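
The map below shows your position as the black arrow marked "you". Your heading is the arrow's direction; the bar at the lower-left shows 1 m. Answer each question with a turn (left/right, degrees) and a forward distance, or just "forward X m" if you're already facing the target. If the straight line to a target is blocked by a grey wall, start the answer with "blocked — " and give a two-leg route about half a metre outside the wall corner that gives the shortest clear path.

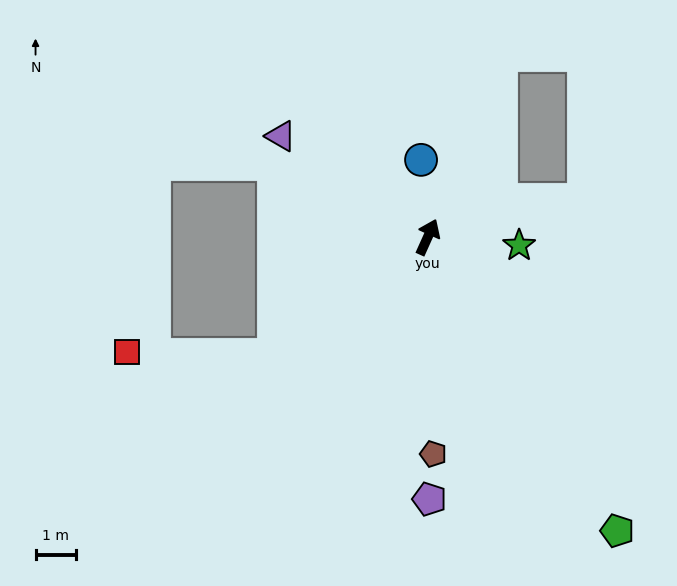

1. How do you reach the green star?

turn right 71°, forward 2.3 m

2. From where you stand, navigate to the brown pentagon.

turn right 154°, forward 5.3 m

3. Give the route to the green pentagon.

turn right 123°, forward 8.6 m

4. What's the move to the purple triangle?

turn left 80°, forward 4.4 m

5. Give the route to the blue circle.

turn left 29°, forward 1.9 m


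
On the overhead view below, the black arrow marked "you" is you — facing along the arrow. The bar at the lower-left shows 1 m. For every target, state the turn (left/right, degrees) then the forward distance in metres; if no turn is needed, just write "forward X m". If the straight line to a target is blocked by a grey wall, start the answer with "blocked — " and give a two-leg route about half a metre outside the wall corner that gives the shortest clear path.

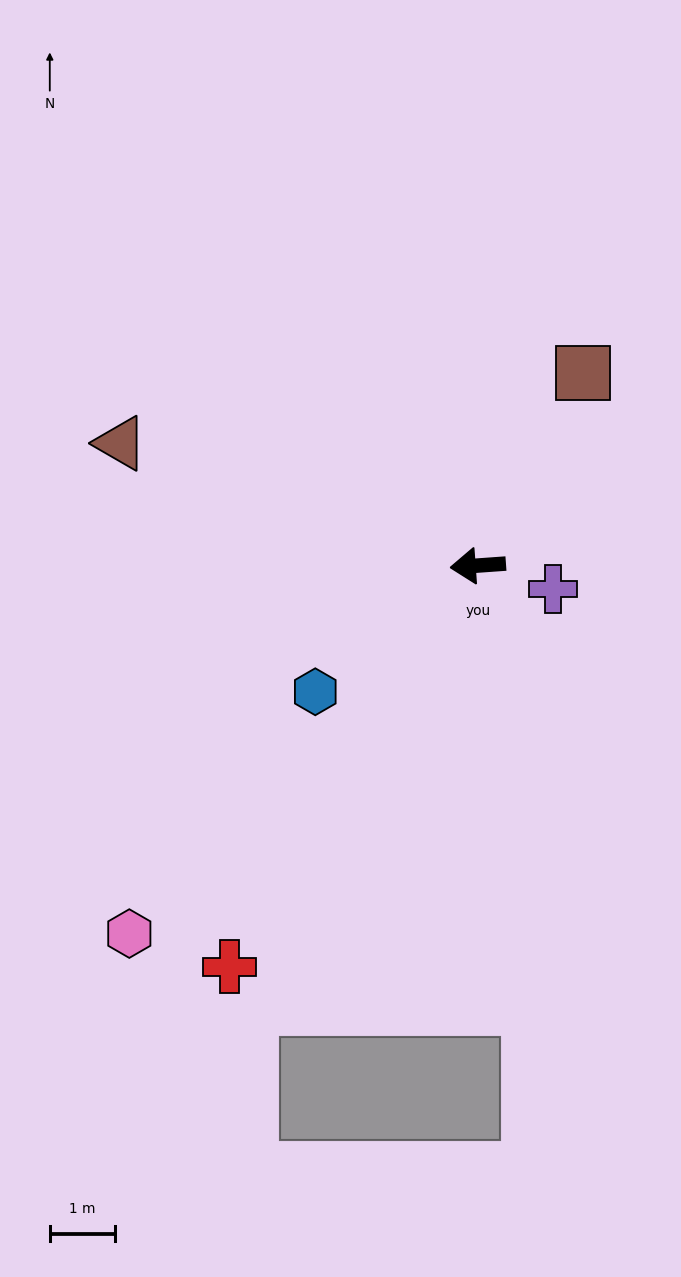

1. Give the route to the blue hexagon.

turn left 34°, forward 3.2 m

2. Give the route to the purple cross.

turn left 159°, forward 1.2 m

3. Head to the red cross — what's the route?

turn left 54°, forward 7.3 m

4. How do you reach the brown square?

turn right 123°, forward 3.4 m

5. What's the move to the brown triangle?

turn right 23°, forward 5.8 m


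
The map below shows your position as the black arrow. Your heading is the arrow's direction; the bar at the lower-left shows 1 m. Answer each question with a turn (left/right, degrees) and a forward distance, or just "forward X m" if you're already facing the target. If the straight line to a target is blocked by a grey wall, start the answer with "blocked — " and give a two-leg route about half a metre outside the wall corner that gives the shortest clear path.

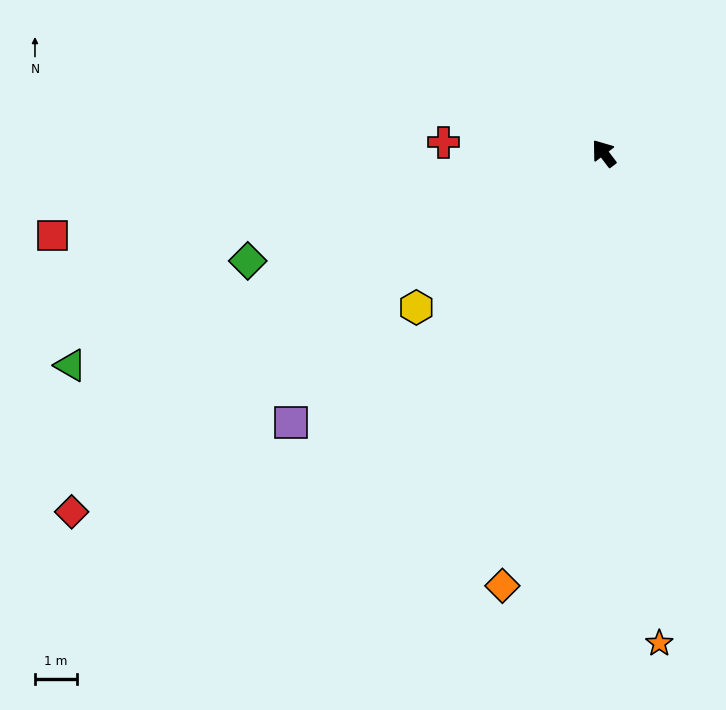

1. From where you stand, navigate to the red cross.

turn left 49°, forward 3.8 m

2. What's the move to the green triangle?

turn left 74°, forward 13.6 m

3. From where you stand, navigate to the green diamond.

turn left 69°, forward 8.8 m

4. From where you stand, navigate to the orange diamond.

turn left 129°, forward 10.5 m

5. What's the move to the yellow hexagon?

turn left 92°, forward 5.8 m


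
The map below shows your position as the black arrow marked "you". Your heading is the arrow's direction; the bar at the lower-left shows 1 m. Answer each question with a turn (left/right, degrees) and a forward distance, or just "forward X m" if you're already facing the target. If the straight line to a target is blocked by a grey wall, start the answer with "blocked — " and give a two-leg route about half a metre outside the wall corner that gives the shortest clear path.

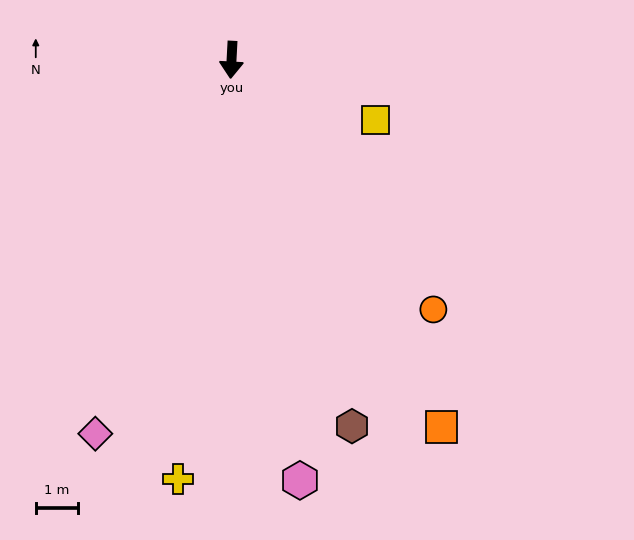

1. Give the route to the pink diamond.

turn right 17°, forward 9.5 m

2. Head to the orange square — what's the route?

turn left 33°, forward 10.1 m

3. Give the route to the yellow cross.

turn right 4°, forward 10.1 m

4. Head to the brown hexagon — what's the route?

turn left 21°, forward 9.2 m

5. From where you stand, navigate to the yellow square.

turn left 70°, forward 3.7 m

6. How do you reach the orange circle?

turn left 42°, forward 7.6 m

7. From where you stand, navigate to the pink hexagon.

turn left 12°, forward 10.1 m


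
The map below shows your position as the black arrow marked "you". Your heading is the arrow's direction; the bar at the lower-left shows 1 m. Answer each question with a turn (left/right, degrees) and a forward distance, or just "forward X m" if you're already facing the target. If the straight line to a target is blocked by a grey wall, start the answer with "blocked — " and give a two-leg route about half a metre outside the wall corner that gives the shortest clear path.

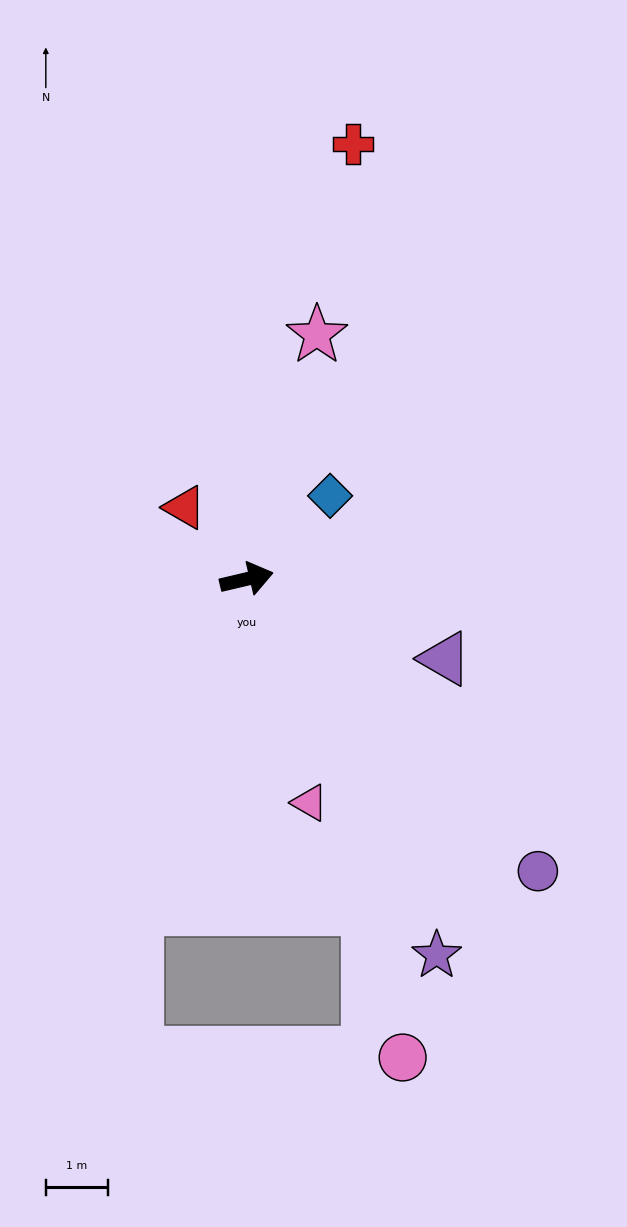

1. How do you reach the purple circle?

turn right 58°, forward 6.7 m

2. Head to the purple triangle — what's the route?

turn right 35°, forward 3.5 m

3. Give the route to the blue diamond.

turn left 32°, forward 1.9 m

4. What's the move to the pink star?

turn left 61°, forward 4.1 m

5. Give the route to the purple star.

turn right 76°, forward 6.8 m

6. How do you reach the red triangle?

turn left 118°, forward 1.5 m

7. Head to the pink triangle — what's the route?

turn right 88°, forward 3.8 m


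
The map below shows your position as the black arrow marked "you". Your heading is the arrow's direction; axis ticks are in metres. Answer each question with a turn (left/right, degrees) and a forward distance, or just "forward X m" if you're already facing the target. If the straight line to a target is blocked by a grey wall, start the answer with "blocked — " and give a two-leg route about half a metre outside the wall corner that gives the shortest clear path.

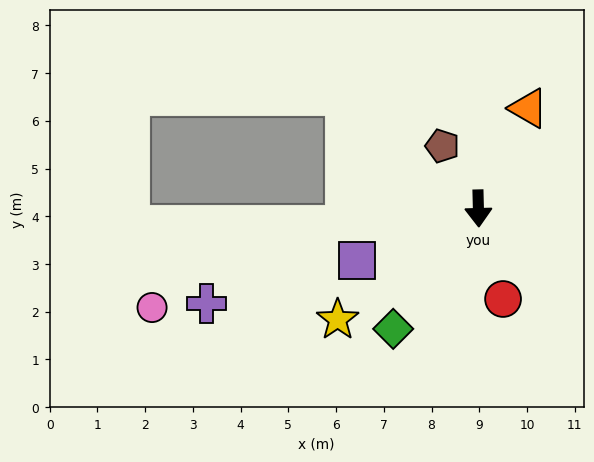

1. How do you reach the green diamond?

turn right 37°, forward 3.1 m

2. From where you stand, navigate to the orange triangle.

turn left 152°, forward 2.3 m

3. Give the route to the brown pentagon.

turn right 151°, forward 1.5 m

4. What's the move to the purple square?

turn right 68°, forward 2.8 m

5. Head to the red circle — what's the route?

turn left 14°, forward 2.0 m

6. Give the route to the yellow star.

turn right 53°, forward 3.8 m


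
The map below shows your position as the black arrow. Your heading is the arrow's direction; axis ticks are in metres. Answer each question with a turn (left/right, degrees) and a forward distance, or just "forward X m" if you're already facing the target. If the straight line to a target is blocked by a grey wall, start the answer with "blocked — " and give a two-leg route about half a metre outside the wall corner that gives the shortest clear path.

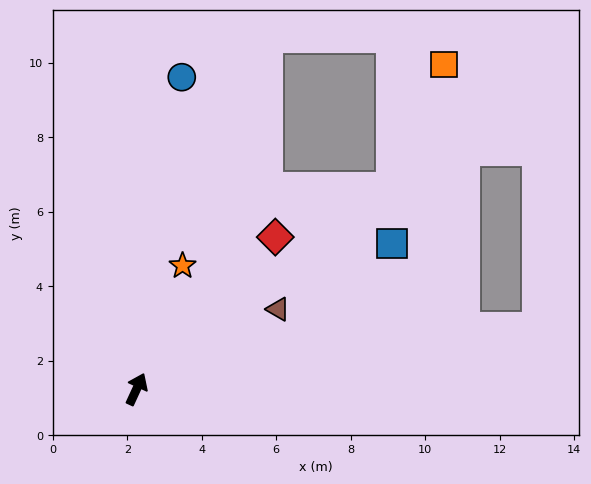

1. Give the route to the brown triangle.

turn right 36°, forward 4.4 m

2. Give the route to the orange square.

blocked — turn right 27°, forward 8.7 m, then turn left 29°, forward 3.6 m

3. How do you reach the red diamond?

turn right 18°, forward 5.5 m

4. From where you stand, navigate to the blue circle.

turn left 16°, forward 8.5 m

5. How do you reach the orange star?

turn left 4°, forward 3.5 m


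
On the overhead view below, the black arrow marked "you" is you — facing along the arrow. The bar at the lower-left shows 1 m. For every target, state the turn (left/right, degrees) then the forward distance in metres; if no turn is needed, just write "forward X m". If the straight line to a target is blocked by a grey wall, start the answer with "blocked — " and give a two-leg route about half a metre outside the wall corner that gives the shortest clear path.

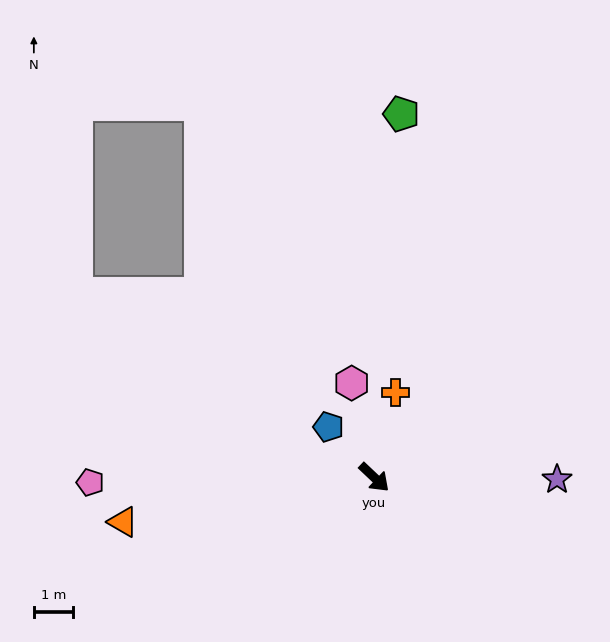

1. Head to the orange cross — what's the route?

turn left 119°, forward 2.3 m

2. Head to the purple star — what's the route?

turn left 43°, forward 4.7 m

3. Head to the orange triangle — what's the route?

turn right 127°, forward 6.6 m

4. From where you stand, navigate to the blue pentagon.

turn left 176°, forward 1.7 m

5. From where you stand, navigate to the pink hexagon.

turn left 147°, forward 2.5 m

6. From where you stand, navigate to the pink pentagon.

turn right 136°, forward 7.3 m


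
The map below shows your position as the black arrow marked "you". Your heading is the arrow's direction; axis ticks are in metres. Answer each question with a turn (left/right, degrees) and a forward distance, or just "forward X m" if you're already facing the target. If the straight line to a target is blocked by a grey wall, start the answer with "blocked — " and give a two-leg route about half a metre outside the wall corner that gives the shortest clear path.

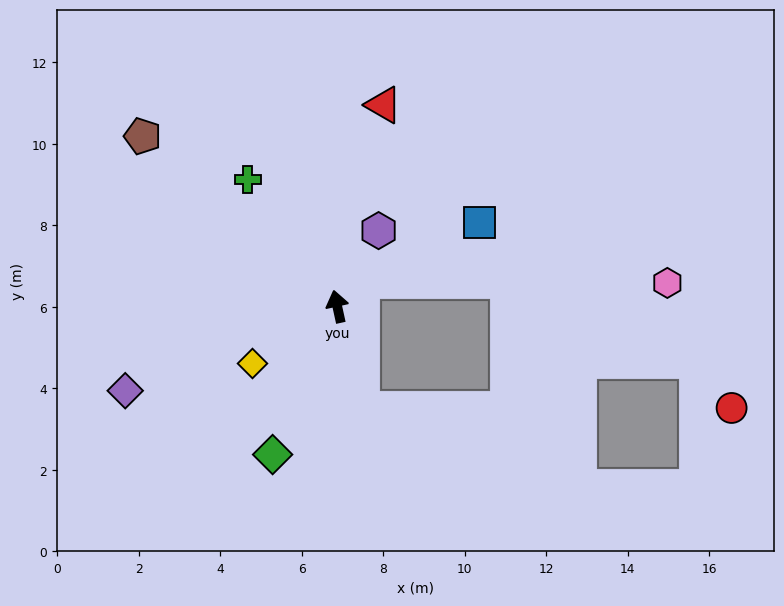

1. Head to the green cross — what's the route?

turn left 23°, forward 3.8 m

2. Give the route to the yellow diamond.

turn left 112°, forward 2.5 m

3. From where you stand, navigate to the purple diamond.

turn left 99°, forward 5.6 m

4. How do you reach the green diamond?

turn left 144°, forward 4.0 m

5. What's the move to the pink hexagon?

blocked — turn right 58°, forward 0.9 m, then turn right 45°, forward 7.5 m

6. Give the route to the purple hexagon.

turn right 41°, forward 2.1 m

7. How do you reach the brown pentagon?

turn left 36°, forward 6.3 m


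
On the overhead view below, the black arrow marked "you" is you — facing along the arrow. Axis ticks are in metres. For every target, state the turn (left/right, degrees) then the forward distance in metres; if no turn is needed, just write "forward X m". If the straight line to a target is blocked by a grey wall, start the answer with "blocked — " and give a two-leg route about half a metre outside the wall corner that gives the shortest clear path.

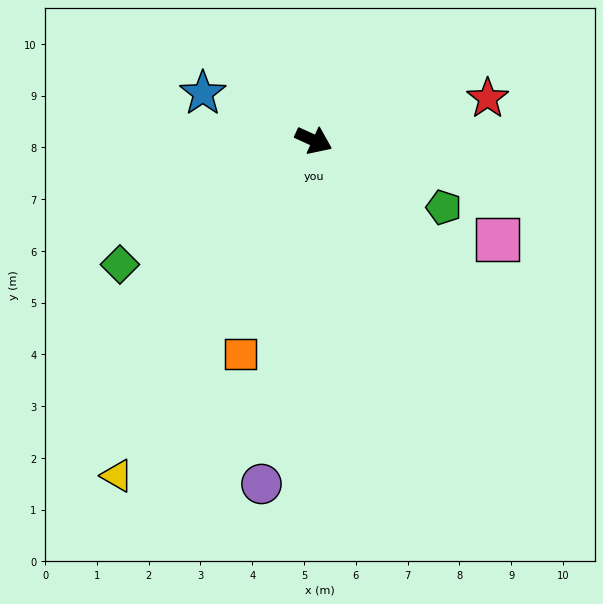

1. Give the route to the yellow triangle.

turn right 96°, forward 7.5 m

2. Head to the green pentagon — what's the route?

turn right 3°, forward 2.8 m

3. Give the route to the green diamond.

turn right 123°, forward 4.4 m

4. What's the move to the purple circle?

turn right 74°, forward 6.7 m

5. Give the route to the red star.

turn left 38°, forward 3.5 m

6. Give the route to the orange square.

turn right 84°, forward 4.4 m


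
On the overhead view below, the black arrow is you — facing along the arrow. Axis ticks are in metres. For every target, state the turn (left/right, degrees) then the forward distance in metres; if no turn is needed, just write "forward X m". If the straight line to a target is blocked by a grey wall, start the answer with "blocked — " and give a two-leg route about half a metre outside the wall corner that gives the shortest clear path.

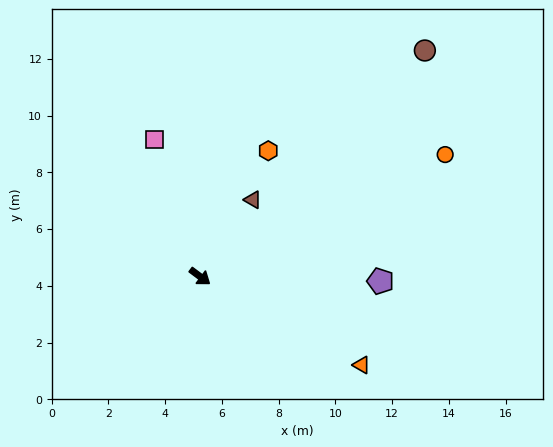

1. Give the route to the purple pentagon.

turn left 35°, forward 6.4 m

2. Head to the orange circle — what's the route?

turn left 63°, forward 9.6 m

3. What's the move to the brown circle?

turn left 82°, forward 11.2 m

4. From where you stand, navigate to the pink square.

turn left 145°, forward 5.1 m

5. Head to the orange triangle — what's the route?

turn left 8°, forward 6.5 m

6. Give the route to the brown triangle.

turn left 92°, forward 3.3 m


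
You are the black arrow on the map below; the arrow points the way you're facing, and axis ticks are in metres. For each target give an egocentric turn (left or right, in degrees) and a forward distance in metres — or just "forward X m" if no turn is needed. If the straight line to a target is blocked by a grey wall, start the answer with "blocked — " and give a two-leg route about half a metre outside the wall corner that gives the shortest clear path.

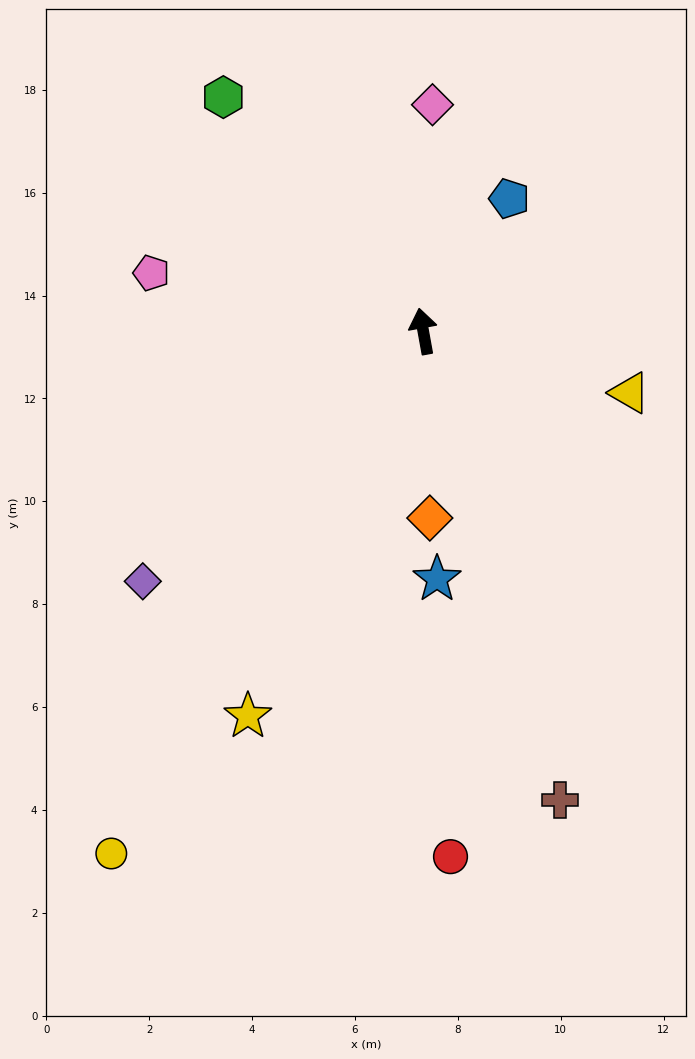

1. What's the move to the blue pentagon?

turn right 43°, forward 3.1 m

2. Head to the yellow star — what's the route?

turn left 145°, forward 8.2 m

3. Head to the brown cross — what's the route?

turn right 174°, forward 9.5 m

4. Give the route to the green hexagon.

turn left 30°, forward 6.0 m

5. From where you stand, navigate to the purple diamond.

turn left 121°, forward 7.3 m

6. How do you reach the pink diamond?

turn right 13°, forward 4.4 m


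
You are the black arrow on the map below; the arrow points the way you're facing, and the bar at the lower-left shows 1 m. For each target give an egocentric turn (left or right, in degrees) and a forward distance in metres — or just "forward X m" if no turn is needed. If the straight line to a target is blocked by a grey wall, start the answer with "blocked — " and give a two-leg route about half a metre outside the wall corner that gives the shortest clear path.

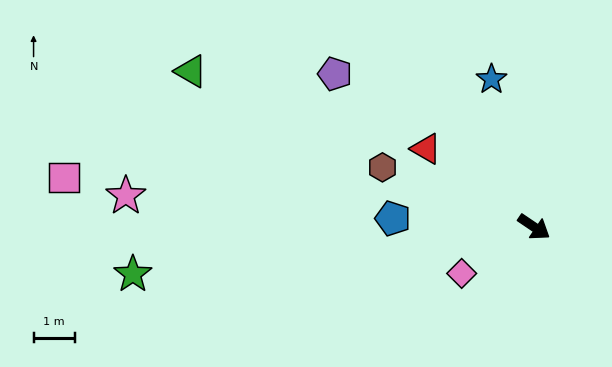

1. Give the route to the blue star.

turn left 140°, forward 3.7 m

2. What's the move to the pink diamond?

turn right 113°, forward 2.1 m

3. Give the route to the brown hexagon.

turn right 167°, forward 4.0 m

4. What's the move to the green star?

turn right 139°, forward 9.8 m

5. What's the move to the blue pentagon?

turn right 149°, forward 3.4 m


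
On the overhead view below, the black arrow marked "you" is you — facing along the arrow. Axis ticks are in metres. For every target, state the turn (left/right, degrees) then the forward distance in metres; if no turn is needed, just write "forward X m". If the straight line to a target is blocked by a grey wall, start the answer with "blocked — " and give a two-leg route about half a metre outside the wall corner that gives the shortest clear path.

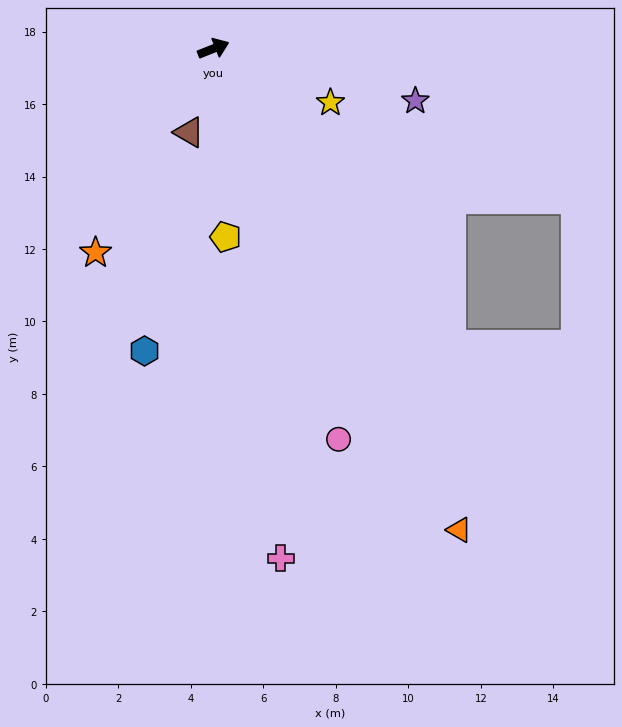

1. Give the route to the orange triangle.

turn right 85°, forward 14.9 m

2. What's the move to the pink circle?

turn right 94°, forward 11.3 m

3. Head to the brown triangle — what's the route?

turn right 128°, forward 2.4 m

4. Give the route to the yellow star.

turn right 46°, forward 3.6 m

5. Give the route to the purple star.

turn right 36°, forward 5.8 m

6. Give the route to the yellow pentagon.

turn right 108°, forward 5.2 m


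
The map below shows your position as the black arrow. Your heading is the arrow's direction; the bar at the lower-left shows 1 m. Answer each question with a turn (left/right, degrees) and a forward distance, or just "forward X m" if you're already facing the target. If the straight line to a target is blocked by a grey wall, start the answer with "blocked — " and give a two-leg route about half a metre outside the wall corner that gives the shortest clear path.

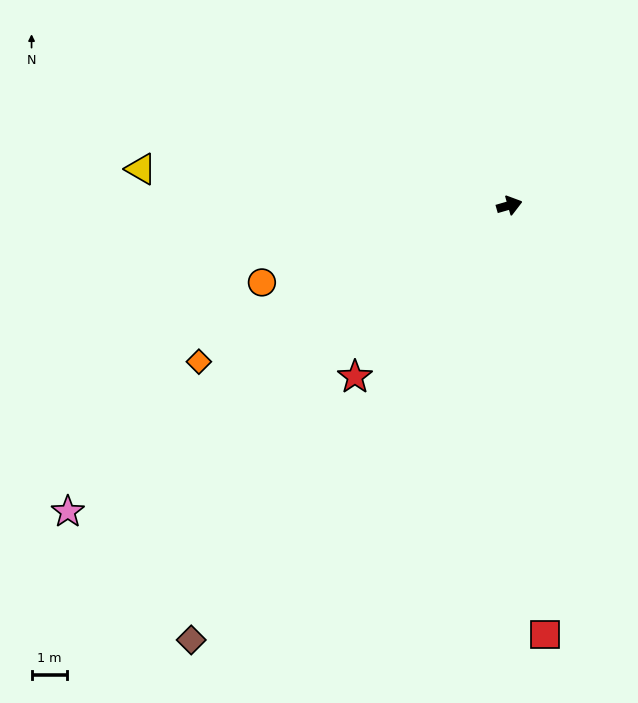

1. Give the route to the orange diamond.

turn right 169°, forward 9.8 m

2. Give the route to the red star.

turn right 148°, forward 6.5 m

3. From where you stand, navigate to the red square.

turn right 101°, forward 12.1 m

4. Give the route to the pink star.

turn right 161°, forward 15.1 m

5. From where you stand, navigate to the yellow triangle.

turn left 158°, forward 10.4 m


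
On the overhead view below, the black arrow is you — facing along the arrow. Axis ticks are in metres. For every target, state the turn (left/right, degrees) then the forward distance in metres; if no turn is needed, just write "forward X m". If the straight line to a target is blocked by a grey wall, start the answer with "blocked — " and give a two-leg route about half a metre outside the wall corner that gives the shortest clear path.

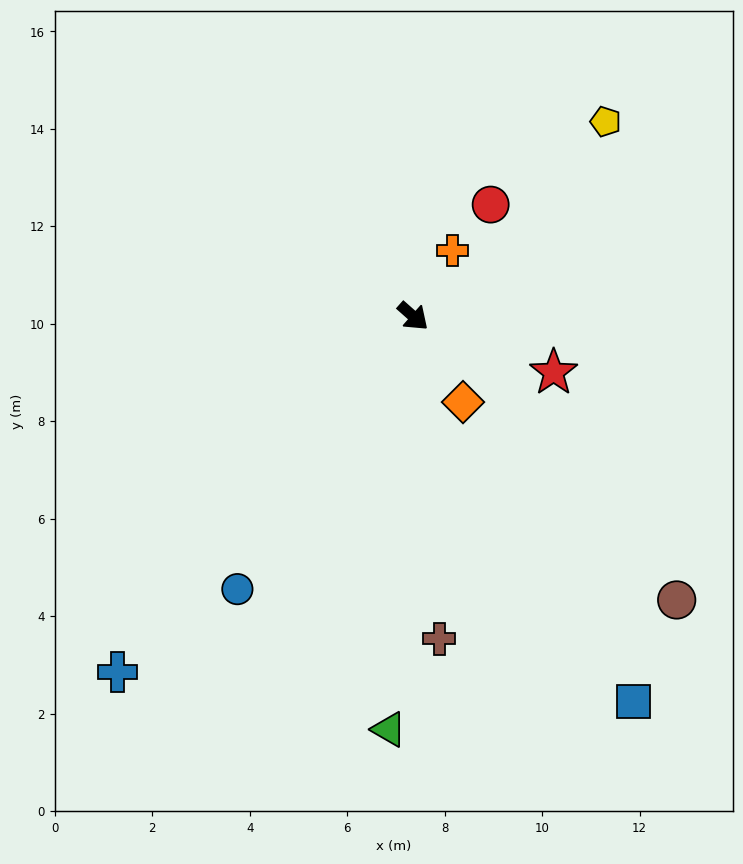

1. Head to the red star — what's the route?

turn left 20°, forward 3.1 m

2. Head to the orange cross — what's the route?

turn left 101°, forward 1.6 m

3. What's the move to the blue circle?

turn right 81°, forward 6.7 m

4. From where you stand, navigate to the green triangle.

turn right 52°, forward 8.5 m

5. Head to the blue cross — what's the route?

turn right 88°, forward 9.5 m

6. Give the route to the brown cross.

turn right 44°, forward 6.6 m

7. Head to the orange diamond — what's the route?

turn right 18°, forward 2.0 m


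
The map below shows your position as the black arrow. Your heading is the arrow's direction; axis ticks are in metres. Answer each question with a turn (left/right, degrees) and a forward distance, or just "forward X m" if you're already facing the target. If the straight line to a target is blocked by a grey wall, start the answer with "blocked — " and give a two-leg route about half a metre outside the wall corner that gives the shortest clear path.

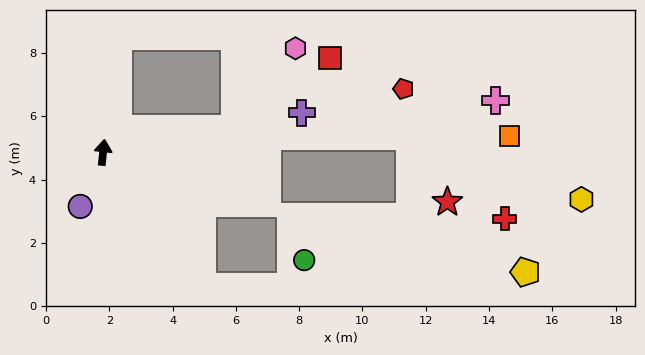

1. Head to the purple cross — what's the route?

turn right 72°, forward 6.4 m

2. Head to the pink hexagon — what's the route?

blocked — turn right 73°, forward 4.2 m, then turn left 42°, forward 3.2 m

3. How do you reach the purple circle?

turn left 163°, forward 1.9 m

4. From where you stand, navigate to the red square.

blocked — turn right 73°, forward 4.2 m, then turn left 25°, forward 3.7 m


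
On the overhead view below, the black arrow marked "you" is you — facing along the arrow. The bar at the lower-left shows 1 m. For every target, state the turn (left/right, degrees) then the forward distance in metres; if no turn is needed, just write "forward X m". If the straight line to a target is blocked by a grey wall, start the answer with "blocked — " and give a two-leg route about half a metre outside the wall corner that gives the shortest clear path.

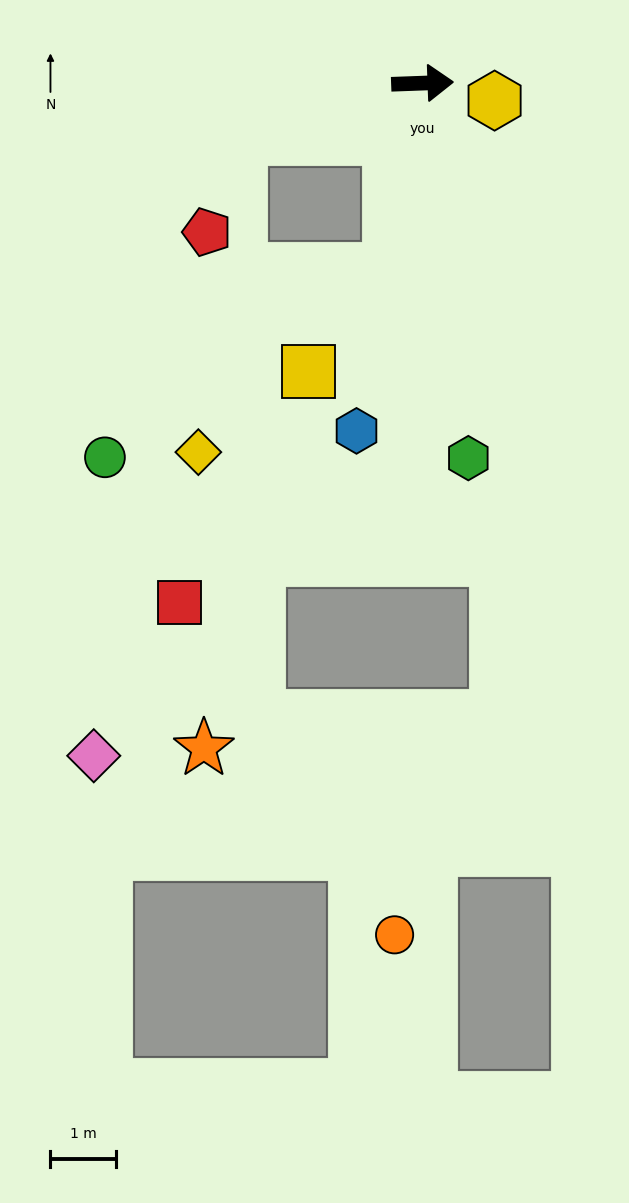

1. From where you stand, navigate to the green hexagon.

turn right 85°, forward 5.8 m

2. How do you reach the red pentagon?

blocked — turn right 166°, forward 2.9 m, then turn left 55°, forward 1.5 m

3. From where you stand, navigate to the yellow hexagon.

turn right 16°, forward 1.1 m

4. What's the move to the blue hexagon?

turn right 103°, forward 5.4 m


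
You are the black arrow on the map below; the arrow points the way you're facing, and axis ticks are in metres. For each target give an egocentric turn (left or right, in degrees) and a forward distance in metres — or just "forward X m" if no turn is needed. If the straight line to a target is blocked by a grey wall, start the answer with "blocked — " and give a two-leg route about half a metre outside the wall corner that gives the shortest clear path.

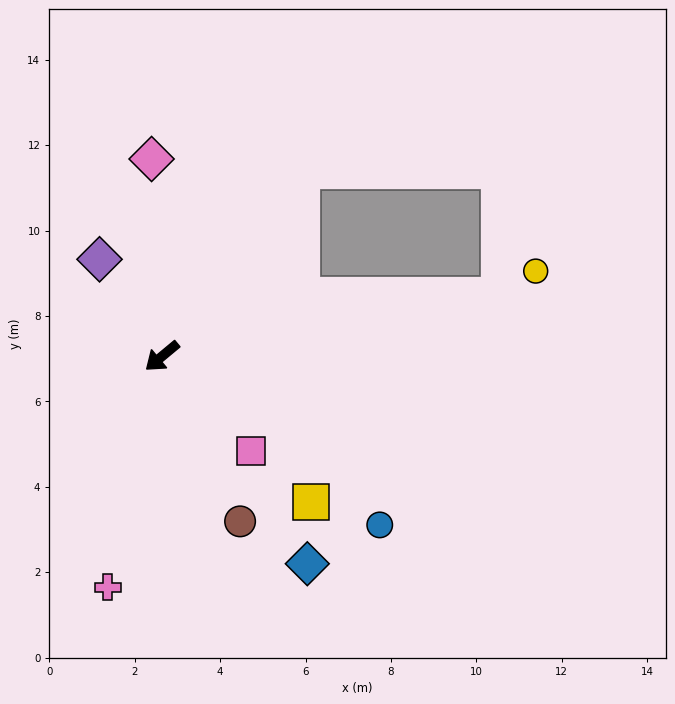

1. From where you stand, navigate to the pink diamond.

turn right 127°, forward 4.6 m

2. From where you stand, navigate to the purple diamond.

turn right 97°, forward 2.7 m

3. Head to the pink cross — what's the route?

turn left 37°, forward 5.6 m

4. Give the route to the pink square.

turn left 93°, forward 3.0 m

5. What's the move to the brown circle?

turn left 76°, forward 4.3 m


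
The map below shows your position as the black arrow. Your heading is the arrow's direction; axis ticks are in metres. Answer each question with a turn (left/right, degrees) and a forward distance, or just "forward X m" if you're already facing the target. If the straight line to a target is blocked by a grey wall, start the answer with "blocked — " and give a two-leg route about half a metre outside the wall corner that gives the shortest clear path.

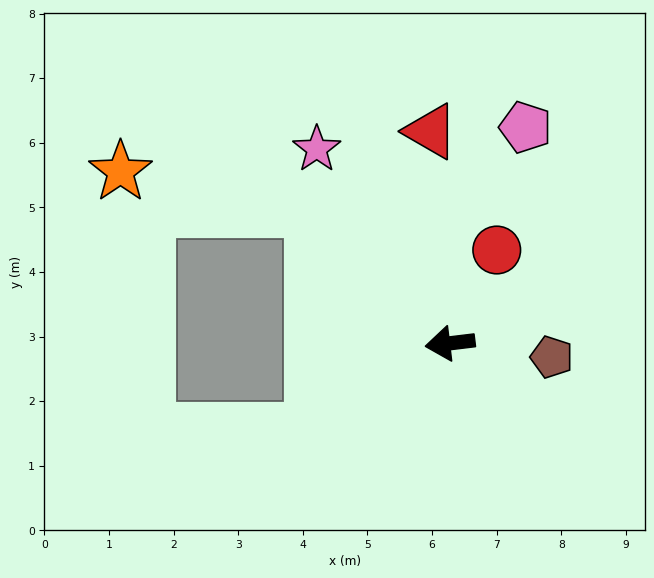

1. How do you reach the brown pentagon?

turn left 165°, forward 1.6 m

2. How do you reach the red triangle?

turn right 92°, forward 3.3 m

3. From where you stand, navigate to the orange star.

blocked — turn right 51°, forward 3.0 m, then turn left 33°, forward 3.0 m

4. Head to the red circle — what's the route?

turn right 124°, forward 1.6 m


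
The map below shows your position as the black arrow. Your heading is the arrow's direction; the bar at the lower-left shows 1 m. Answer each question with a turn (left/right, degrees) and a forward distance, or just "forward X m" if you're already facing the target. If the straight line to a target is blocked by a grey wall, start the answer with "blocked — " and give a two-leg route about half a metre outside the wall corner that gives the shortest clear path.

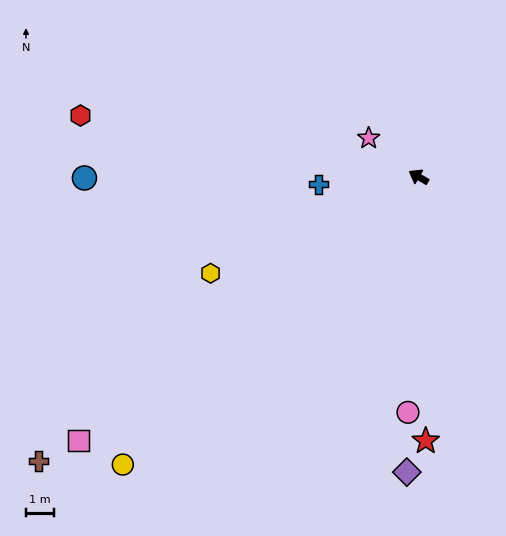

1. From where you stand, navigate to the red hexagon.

turn left 20°, forward 12.1 m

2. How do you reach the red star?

turn left 122°, forward 9.3 m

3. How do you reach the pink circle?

turn left 117°, forward 8.3 m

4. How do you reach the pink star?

turn right 8°, forward 2.2 m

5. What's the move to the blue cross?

turn left 34°, forward 3.5 m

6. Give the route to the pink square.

turn left 68°, forward 15.2 m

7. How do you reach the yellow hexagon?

turn left 55°, forward 8.1 m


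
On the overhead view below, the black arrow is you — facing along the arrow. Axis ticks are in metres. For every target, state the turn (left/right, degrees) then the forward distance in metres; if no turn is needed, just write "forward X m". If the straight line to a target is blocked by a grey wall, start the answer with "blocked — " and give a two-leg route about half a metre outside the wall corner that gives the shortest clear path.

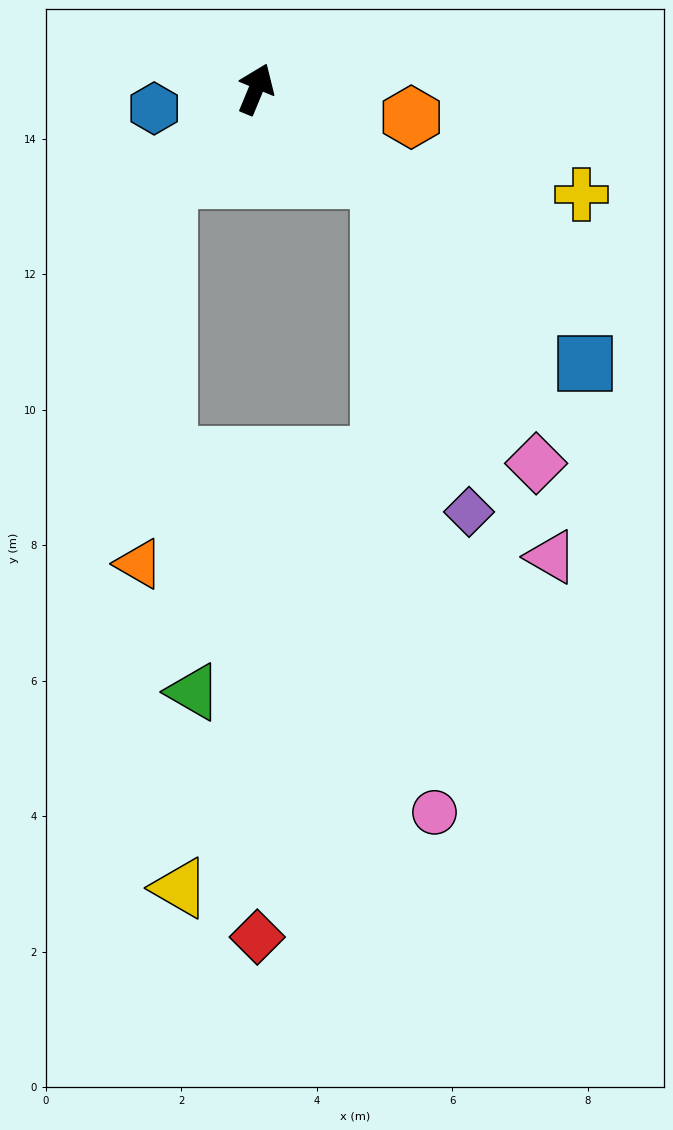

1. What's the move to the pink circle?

blocked — turn right 104°, forward 2.3 m, then turn right 49°, forward 9.4 m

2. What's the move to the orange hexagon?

turn right 78°, forward 2.3 m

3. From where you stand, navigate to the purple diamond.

blocked — turn right 104°, forward 2.3 m, then turn right 38°, forward 5.1 m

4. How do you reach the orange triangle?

blocked — turn left 158°, forward 1.9 m, then turn left 40°, forward 5.7 m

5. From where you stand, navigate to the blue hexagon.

turn left 123°, forward 1.5 m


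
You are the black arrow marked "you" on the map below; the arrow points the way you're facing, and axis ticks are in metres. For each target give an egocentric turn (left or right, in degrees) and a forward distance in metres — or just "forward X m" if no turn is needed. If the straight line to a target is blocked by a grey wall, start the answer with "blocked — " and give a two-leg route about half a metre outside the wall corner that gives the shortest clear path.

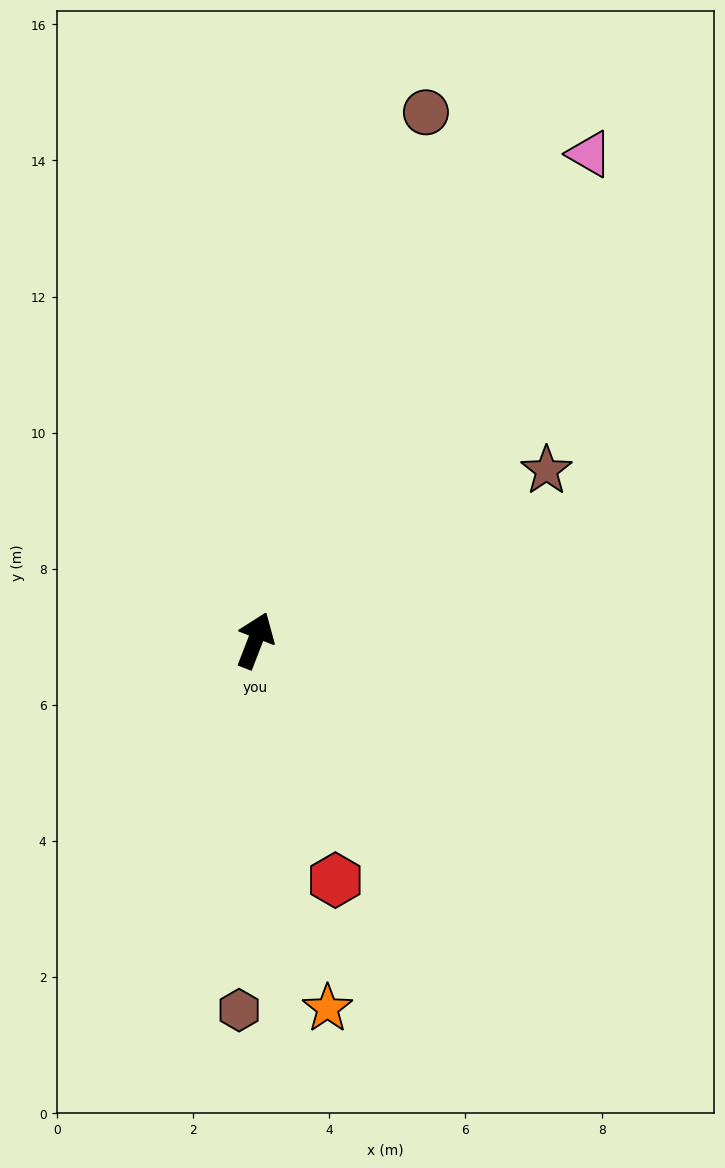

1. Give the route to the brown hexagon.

turn right 161°, forward 5.4 m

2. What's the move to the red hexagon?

turn right 140°, forward 3.7 m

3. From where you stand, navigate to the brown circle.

turn left 3°, forward 8.2 m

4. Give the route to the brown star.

turn right 39°, forward 5.0 m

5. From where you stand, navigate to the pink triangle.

turn right 13°, forward 8.7 m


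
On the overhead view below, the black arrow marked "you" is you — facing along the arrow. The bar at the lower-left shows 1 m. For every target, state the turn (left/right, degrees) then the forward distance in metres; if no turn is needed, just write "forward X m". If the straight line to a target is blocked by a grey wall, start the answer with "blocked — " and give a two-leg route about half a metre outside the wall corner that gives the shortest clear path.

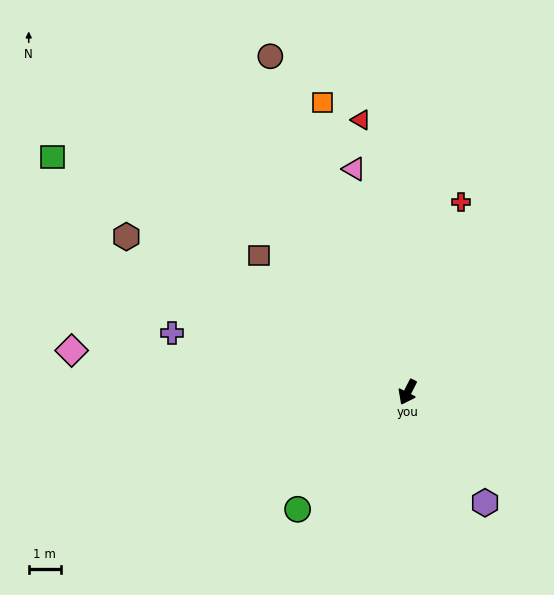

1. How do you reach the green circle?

turn right 16°, forward 5.0 m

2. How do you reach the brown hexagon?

turn right 92°, forward 10.0 m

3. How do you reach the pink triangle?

turn right 140°, forward 7.1 m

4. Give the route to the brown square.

turn right 106°, forward 6.3 m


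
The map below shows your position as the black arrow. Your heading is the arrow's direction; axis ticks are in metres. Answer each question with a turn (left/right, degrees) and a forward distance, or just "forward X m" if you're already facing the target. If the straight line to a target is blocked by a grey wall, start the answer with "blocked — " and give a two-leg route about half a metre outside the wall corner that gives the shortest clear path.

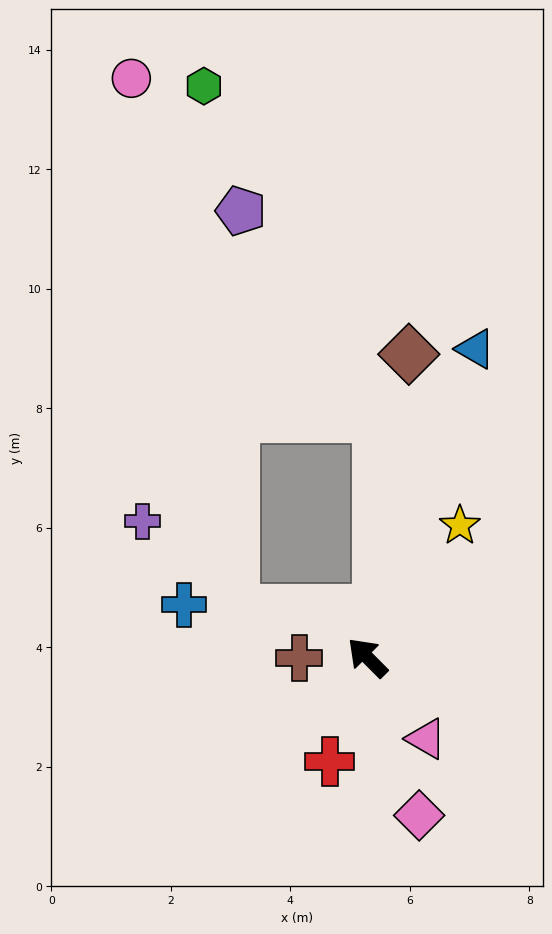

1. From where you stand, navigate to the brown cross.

turn left 46°, forward 1.1 m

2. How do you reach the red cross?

turn left 115°, forward 1.9 m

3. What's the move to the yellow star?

turn right 80°, forward 2.7 m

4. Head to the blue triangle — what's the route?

turn right 64°, forward 5.5 m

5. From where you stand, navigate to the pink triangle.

turn left 171°, forward 1.7 m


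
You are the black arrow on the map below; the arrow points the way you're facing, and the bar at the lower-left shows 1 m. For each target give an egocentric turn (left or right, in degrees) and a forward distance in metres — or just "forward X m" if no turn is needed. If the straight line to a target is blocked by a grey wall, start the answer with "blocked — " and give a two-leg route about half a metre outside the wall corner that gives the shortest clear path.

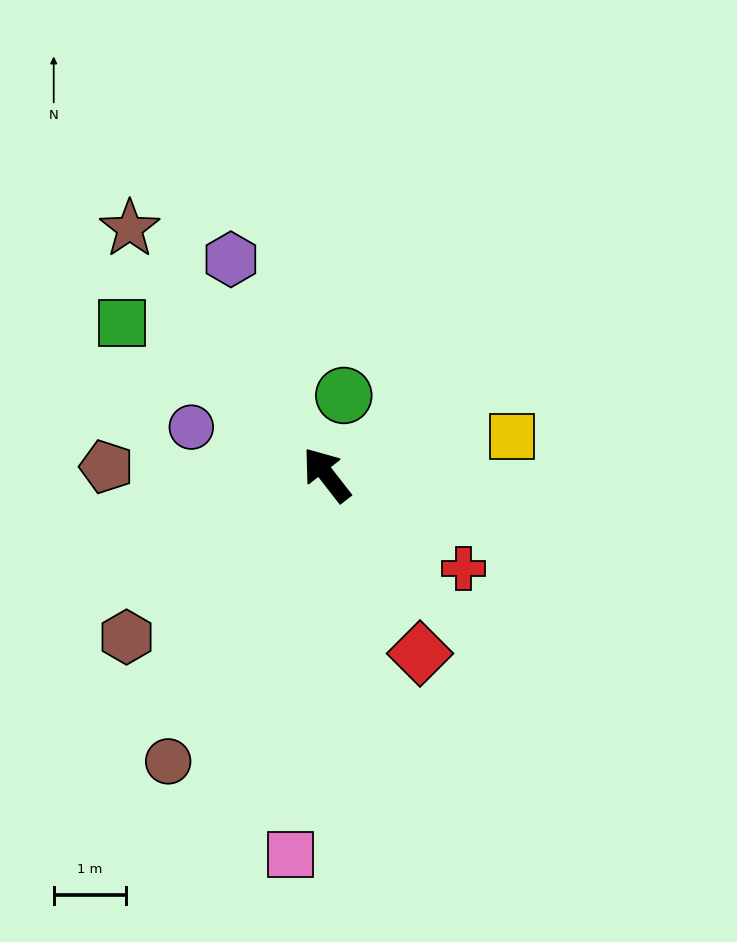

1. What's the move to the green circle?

turn right 50°, forward 1.1 m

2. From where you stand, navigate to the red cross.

turn right 162°, forward 2.3 m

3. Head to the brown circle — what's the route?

turn left 113°, forward 4.5 m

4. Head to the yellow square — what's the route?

turn right 116°, forward 2.6 m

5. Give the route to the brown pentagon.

turn left 50°, forward 3.1 m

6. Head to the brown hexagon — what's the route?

turn left 91°, forward 3.6 m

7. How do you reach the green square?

turn left 15°, forward 3.5 m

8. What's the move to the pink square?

turn left 137°, forward 5.3 m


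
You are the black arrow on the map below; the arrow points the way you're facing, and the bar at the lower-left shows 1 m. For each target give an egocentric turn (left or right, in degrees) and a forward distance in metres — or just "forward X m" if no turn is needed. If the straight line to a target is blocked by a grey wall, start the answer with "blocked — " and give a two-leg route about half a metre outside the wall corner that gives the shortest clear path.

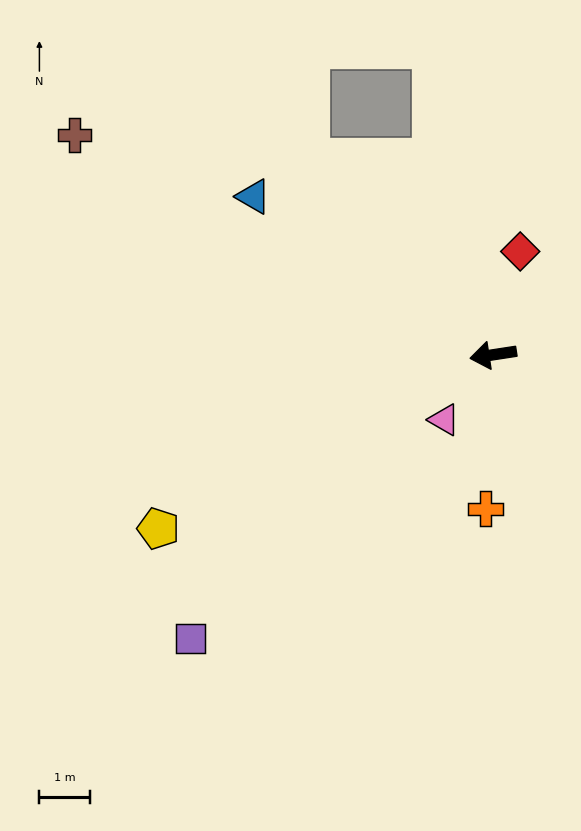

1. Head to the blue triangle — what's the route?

turn right 42°, forward 5.7 m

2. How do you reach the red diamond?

turn right 113°, forward 2.1 m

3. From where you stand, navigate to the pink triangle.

turn left 44°, forward 1.6 m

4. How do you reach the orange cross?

turn left 78°, forward 3.0 m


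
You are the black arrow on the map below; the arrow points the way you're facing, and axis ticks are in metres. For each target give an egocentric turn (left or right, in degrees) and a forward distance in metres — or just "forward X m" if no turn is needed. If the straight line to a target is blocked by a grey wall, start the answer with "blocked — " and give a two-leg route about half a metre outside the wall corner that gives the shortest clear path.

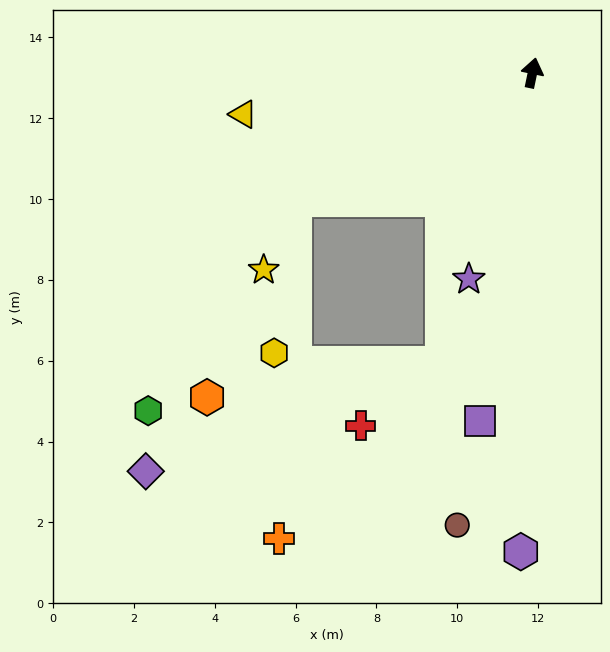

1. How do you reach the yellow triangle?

turn left 110°, forward 7.2 m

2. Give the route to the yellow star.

blocked — turn left 130°, forward 6.7 m, then turn left 37°, forward 1.9 m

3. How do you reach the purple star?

turn left 175°, forward 5.3 m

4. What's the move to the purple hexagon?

turn right 170°, forward 11.8 m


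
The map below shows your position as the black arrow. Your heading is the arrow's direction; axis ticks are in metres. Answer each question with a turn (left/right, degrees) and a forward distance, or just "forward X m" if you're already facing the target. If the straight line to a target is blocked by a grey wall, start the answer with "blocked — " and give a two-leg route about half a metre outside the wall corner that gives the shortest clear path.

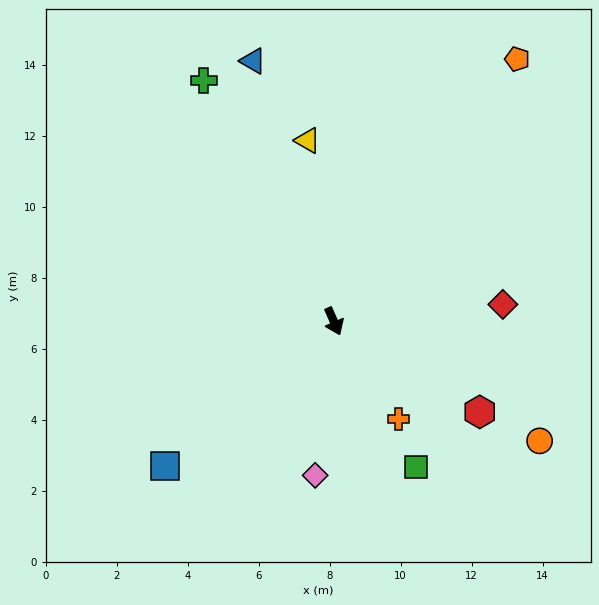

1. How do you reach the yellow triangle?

turn left 165°, forward 5.2 m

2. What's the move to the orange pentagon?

turn left 121°, forward 9.0 m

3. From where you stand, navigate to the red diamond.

turn left 72°, forward 4.8 m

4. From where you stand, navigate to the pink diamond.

turn right 31°, forward 4.4 m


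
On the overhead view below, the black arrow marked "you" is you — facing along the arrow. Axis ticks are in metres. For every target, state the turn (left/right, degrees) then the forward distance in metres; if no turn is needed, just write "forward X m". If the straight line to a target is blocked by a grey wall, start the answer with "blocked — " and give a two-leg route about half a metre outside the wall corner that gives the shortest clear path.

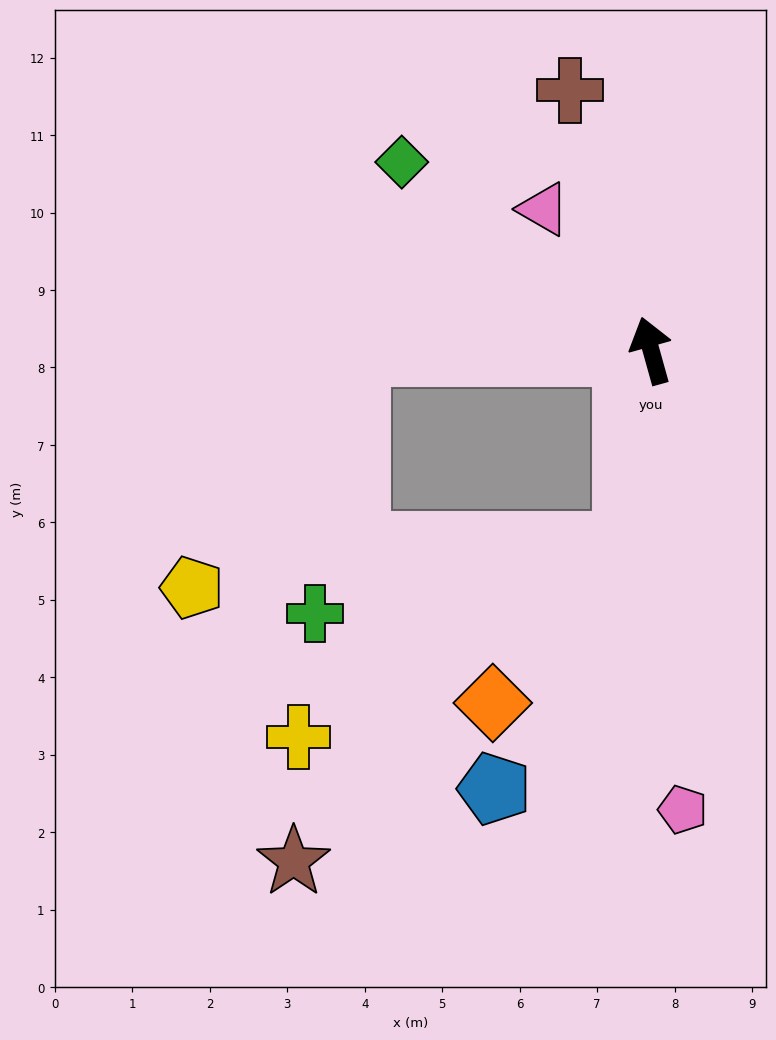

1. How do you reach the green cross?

blocked — turn left 157°, forward 2.5 m, then turn right 70°, forward 4.1 m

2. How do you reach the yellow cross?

blocked — turn left 157°, forward 2.5 m, then turn right 52°, forward 4.9 m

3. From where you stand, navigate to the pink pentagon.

turn left 168°, forward 5.9 m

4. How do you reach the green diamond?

turn left 37°, forward 4.0 m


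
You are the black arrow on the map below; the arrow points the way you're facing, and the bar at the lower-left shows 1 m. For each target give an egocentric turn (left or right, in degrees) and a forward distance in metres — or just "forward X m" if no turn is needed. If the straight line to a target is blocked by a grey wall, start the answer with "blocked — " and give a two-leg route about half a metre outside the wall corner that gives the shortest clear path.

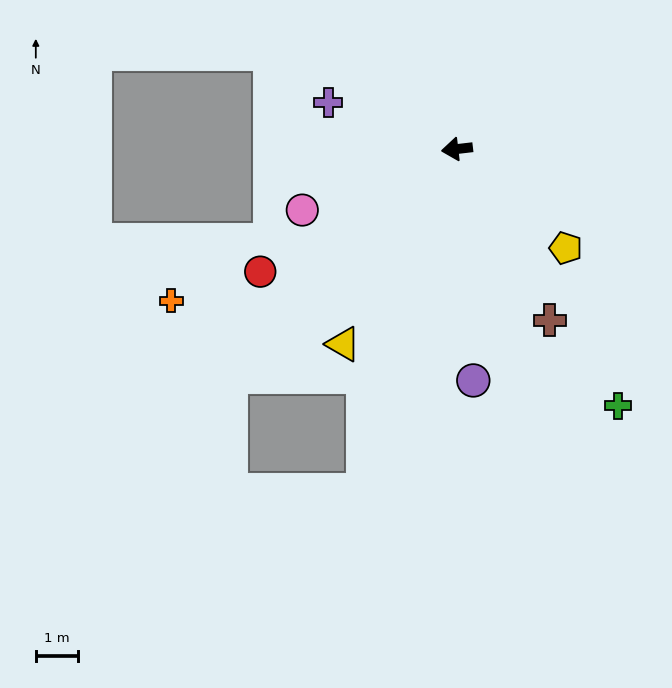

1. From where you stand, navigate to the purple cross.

turn right 27°, forward 3.3 m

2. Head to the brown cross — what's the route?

turn left 112°, forward 4.6 m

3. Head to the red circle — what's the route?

turn left 25°, forward 5.5 m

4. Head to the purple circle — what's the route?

turn left 87°, forward 5.5 m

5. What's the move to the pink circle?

turn left 15°, forward 4.0 m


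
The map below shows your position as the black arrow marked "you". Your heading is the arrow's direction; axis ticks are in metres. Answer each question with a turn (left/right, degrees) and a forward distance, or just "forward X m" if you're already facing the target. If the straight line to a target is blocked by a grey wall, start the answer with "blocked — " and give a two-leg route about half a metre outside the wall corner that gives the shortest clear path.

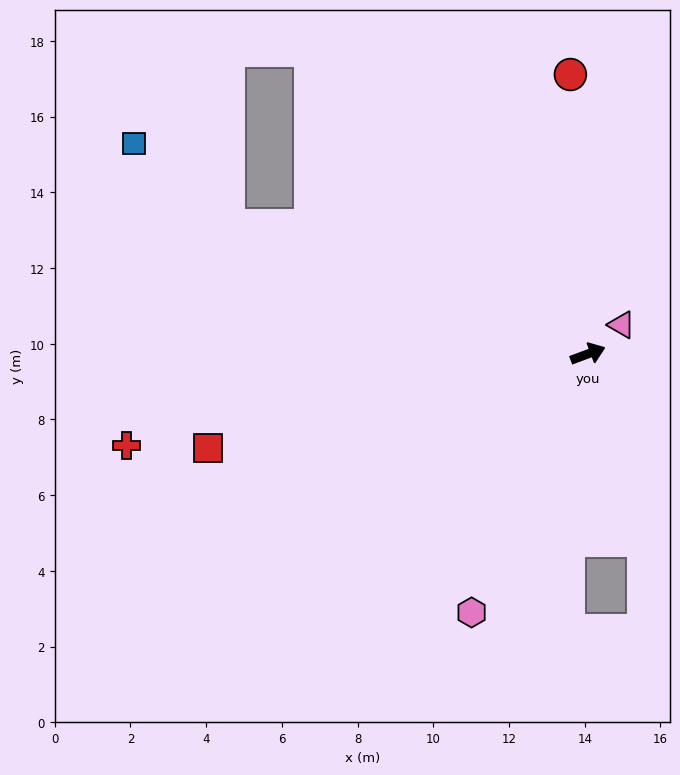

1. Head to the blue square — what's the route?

blocked — turn left 140°, forward 10.1 m, then turn right 21°, forward 3.3 m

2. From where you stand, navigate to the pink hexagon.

turn right 135°, forward 7.5 m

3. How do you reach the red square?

turn left 174°, forward 10.3 m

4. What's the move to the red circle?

turn left 73°, forward 7.4 m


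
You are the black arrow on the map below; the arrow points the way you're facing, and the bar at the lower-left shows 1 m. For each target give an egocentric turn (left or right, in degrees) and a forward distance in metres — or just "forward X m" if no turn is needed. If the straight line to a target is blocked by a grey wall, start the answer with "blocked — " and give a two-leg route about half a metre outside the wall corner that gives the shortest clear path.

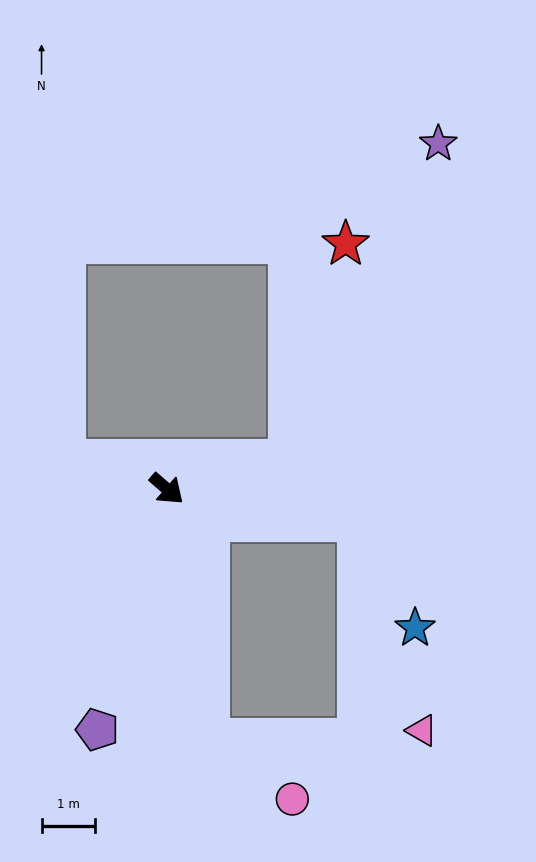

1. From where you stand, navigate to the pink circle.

blocked — turn right 40°, forward 4.8 m, then turn left 47°, forward 1.9 m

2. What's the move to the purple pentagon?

turn right 65°, forward 4.7 m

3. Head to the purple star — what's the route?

blocked — turn left 53°, forward 2.4 m, then turn left 53°, forward 6.6 m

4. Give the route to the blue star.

blocked — turn left 32°, forward 3.7 m, then turn right 54°, forward 2.3 m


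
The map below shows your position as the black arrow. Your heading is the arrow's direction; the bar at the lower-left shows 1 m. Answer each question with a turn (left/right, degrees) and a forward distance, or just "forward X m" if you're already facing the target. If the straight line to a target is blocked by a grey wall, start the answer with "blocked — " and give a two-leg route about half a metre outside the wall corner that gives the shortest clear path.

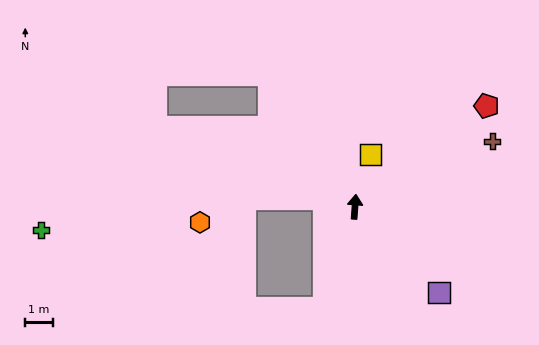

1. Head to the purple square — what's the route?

turn right 131°, forward 4.4 m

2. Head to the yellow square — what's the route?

turn right 12°, forward 2.0 m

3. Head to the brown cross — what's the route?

turn right 60°, forward 5.6 m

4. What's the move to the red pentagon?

turn right 48°, forward 6.1 m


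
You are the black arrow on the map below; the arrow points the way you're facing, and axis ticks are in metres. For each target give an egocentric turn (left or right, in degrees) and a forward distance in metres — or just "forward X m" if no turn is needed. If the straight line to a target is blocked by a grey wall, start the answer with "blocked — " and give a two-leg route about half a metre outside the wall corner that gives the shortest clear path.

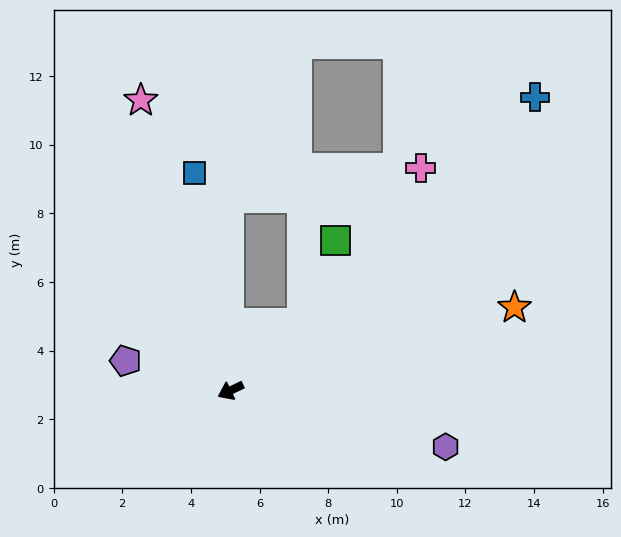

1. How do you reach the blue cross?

turn right 162°, forward 12.3 m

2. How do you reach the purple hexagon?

turn left 140°, forward 6.5 m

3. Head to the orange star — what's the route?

turn left 171°, forward 8.6 m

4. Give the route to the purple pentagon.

turn right 41°, forward 3.2 m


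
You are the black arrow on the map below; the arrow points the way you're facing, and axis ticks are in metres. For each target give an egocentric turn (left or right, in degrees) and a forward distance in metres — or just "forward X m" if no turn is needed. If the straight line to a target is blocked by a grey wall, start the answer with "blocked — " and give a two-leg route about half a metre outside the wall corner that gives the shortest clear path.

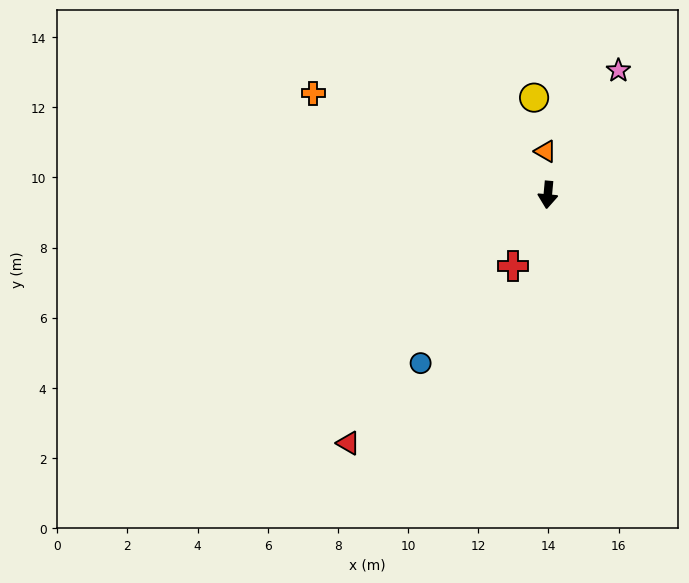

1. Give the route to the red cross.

turn right 21°, forward 2.3 m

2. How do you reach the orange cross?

turn right 108°, forward 7.3 m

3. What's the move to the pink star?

turn left 156°, forward 4.1 m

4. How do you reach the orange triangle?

turn right 172°, forward 1.2 m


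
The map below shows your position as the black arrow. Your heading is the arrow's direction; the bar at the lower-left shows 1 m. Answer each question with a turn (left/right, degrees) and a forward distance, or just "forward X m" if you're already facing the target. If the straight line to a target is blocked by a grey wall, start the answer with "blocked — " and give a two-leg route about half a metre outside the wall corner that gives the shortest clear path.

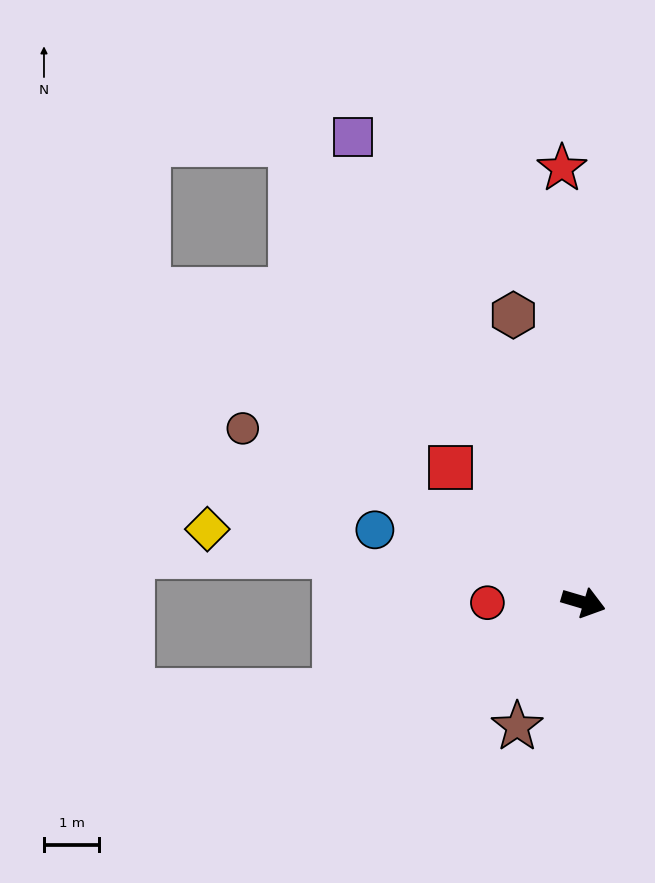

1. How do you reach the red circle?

turn right 163°, forward 1.7 m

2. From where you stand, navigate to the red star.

turn left 109°, forward 7.9 m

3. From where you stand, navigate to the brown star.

turn right 102°, forward 2.5 m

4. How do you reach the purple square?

turn left 133°, forward 9.4 m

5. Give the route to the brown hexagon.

turn left 120°, forward 5.3 m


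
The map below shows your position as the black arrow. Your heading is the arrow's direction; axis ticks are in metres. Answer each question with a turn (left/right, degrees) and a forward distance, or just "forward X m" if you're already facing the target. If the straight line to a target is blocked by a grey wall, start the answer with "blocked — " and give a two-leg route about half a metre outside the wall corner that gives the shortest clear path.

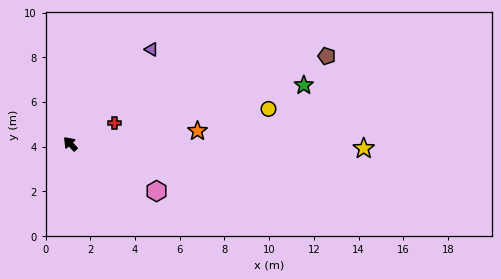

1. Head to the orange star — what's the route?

turn right 127°, forward 5.7 m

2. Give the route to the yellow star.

turn right 134°, forward 13.1 m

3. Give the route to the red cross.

turn right 108°, forward 2.2 m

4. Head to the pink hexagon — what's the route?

turn right 162°, forward 4.4 m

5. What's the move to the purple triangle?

turn right 84°, forward 5.6 m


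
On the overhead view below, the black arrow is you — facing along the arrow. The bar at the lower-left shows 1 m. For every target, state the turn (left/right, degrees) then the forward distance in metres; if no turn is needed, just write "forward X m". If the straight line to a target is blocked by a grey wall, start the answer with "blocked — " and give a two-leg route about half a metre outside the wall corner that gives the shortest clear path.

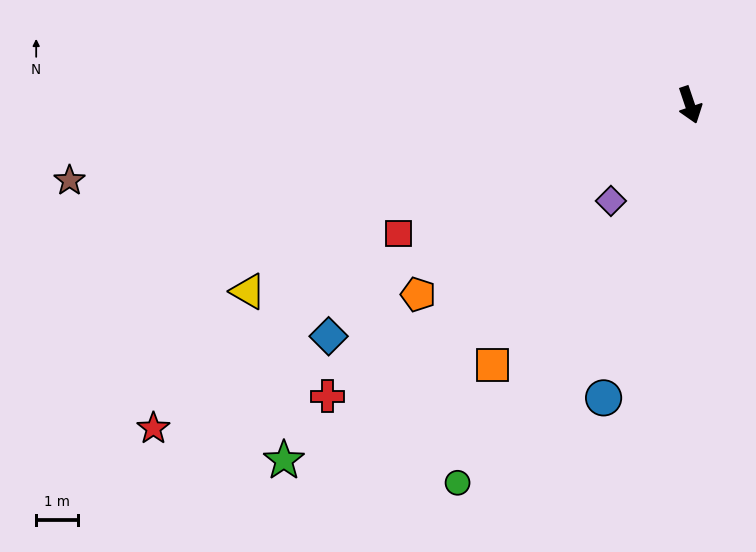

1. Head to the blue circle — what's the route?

turn right 35°, forward 7.2 m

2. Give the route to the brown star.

turn right 102°, forward 14.8 m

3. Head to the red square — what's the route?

turn right 85°, forward 7.5 m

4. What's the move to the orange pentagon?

turn right 74°, forward 7.8 m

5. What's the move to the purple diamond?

turn right 58°, forward 2.9 m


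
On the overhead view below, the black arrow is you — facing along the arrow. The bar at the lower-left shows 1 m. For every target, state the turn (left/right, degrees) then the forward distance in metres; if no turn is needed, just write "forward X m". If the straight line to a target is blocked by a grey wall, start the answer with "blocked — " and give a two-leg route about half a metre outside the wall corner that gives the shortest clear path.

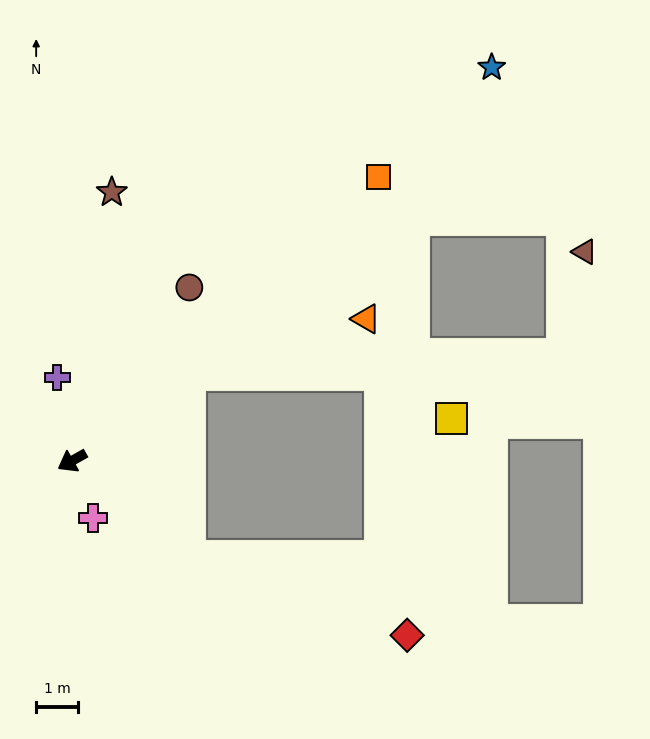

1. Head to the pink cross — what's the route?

turn left 81°, forward 1.5 m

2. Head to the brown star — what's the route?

turn right 128°, forward 6.5 m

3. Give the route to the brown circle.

turn right 153°, forward 5.0 m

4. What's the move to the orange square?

turn right 167°, forward 10.0 m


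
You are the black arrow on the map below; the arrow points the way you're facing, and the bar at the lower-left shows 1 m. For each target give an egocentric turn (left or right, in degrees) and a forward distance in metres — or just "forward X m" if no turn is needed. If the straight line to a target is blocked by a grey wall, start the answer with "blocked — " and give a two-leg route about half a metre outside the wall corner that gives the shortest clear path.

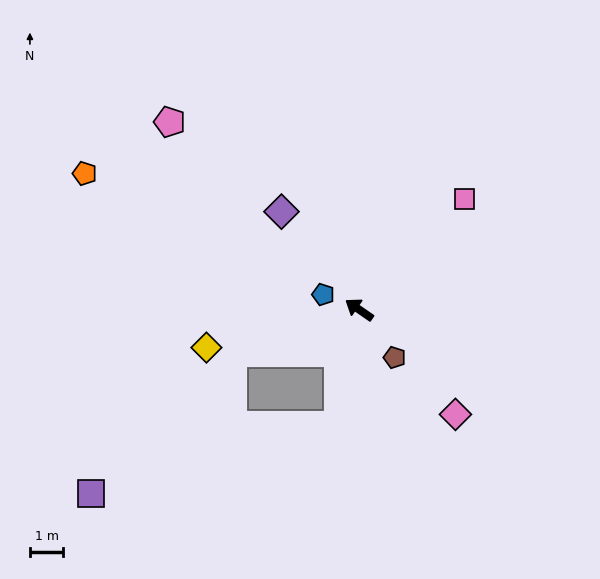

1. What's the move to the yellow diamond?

turn left 49°, forward 4.7 m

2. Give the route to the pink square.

turn right 99°, forward 4.6 m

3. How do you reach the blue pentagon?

turn left 12°, forward 1.2 m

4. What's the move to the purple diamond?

turn right 17°, forward 3.8 m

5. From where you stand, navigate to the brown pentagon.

turn left 161°, forward 1.8 m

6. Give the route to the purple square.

blocked — turn left 54°, forward 4.0 m, then turn left 25°, forward 6.0 m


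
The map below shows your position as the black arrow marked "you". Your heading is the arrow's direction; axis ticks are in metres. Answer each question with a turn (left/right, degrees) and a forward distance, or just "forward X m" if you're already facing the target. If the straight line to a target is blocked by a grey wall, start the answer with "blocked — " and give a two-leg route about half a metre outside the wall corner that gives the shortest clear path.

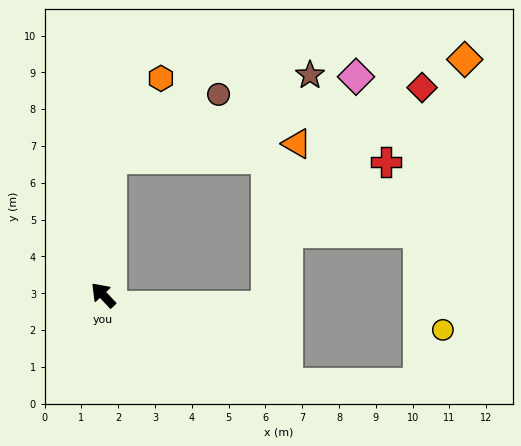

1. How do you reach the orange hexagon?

blocked — turn right 47°, forward 3.7 m, then turn right 28°, forward 2.6 m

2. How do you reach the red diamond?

blocked — turn right 47°, forward 3.7 m, then turn right 74°, forward 8.6 m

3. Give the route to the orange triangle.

blocked — turn right 47°, forward 3.7 m, then turn right 82°, forward 5.0 m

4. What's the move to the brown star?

blocked — turn right 47°, forward 3.7 m, then turn right 64°, forward 5.8 m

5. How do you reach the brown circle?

blocked — turn right 47°, forward 3.7 m, then turn right 55°, forward 3.4 m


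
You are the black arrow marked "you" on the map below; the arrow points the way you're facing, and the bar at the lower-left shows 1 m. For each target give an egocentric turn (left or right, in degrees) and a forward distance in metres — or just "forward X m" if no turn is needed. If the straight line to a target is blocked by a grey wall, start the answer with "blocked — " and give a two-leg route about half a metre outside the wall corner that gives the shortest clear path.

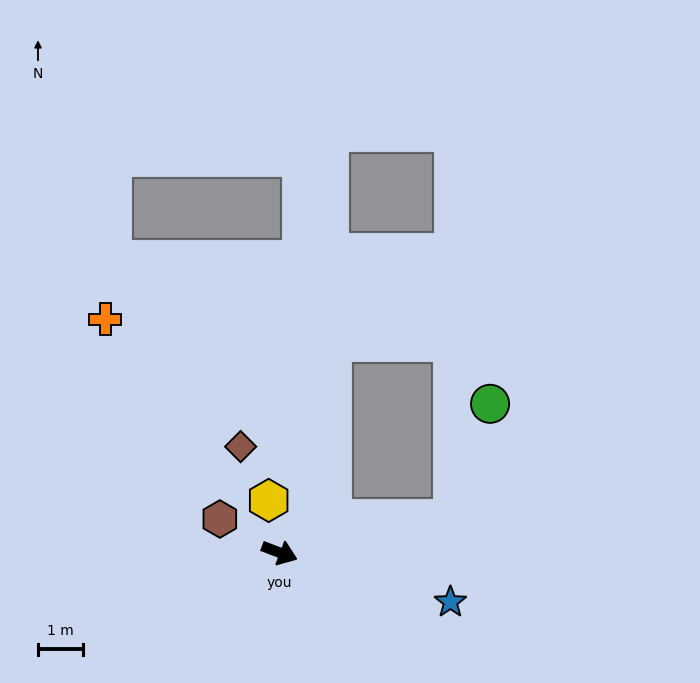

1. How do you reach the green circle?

blocked — turn left 32°, forward 3.9 m, then turn left 60°, forward 2.7 m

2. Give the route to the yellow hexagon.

turn left 123°, forward 1.2 m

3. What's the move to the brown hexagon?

turn left 171°, forward 1.5 m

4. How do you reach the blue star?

turn left 5°, forward 4.0 m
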